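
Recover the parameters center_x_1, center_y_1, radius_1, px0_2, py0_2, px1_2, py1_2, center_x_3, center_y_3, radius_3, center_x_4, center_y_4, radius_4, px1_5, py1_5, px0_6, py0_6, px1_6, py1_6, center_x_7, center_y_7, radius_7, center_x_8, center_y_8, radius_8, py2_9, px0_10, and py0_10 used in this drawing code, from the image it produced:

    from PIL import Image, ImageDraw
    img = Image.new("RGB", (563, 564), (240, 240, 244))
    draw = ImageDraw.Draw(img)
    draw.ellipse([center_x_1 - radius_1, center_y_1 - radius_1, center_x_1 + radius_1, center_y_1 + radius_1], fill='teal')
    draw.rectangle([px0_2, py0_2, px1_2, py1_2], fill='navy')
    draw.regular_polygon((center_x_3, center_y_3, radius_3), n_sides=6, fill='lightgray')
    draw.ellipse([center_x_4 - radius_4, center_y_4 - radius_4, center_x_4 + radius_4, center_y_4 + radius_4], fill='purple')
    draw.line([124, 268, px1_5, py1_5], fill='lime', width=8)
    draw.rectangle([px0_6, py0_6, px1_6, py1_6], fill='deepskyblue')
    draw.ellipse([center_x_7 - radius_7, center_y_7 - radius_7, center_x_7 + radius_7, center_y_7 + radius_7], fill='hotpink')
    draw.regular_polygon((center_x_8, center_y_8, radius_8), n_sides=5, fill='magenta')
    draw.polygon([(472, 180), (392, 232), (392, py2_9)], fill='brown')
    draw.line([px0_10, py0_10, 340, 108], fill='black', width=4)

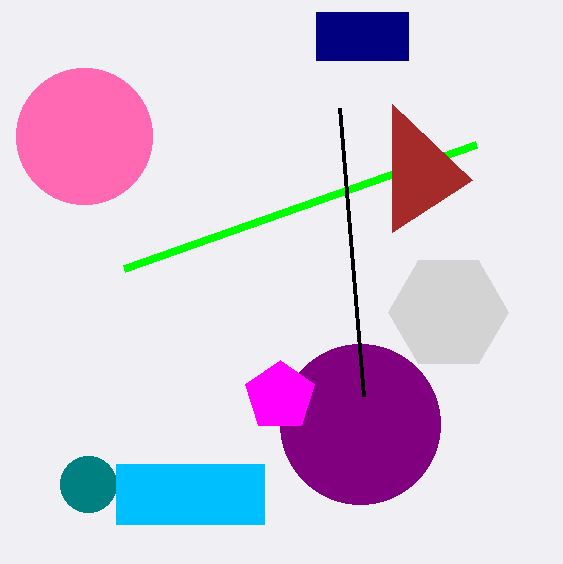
center_x_1 = 88
center_y_1 = 484
radius_1 = 28
px0_2 = 316
py0_2 = 12
px1_2 = 408
py1_2 = 60
center_x_3 = 448
center_y_3 = 312
radius_3 = 60
center_x_4 = 360
center_y_4 = 424
radius_4 = 80
px1_5 = 476
py1_5 = 144
px0_6 = 116
py0_6 = 464
px1_6 = 264
py1_6 = 524
center_x_7 = 84
center_y_7 = 136
radius_7 = 68
center_x_8 = 280
center_y_8 = 396
radius_8 = 36
py2_9 = 104
px0_10 = 364
py0_10 = 396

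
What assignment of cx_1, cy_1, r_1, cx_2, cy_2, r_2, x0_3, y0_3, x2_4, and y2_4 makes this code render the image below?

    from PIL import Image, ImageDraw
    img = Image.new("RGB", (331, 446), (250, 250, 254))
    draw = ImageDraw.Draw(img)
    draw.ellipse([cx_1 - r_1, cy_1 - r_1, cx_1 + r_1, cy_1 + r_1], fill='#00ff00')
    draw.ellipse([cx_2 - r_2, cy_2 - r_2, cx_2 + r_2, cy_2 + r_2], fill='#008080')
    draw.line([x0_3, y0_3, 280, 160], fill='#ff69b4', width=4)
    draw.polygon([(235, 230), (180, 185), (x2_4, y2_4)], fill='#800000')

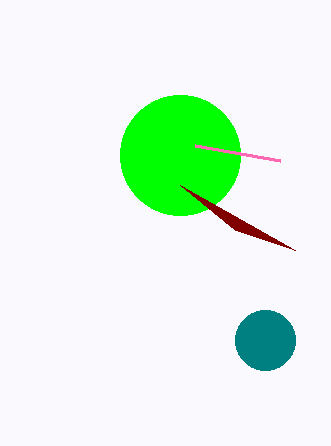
cx_1 = 180
cy_1 = 155
r_1 = 60
cx_2 = 265
cy_2 = 340
r_2 = 30
x0_3 = 195
y0_3 = 145
x2_4 = 295
y2_4 = 250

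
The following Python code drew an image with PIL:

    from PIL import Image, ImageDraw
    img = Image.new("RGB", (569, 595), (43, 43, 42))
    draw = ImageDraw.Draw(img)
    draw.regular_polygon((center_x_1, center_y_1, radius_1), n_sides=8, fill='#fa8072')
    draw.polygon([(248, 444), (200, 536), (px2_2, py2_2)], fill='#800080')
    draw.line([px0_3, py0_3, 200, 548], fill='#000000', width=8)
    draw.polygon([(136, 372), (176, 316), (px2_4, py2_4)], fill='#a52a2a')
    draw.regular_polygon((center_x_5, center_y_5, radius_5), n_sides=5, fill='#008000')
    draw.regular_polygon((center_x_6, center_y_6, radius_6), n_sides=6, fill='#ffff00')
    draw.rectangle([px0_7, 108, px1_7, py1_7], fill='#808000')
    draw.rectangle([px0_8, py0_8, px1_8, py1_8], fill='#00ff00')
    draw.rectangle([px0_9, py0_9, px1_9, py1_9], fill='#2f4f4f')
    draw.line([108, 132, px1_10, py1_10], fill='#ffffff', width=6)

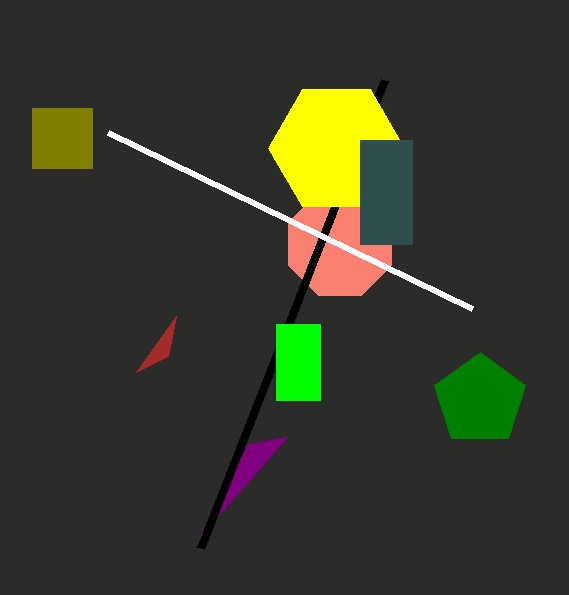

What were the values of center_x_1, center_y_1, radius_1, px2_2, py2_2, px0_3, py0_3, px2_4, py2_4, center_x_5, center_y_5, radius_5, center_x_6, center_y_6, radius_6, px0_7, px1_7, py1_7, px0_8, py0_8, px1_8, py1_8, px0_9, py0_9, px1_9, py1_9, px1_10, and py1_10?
center_x_1 = 340, center_y_1 = 244, radius_1 = 56, px2_2 = 288, py2_2 = 436, px0_3 = 384, py0_3 = 80, px2_4 = 168, py2_4 = 356, center_x_5 = 480, center_y_5 = 400, radius_5 = 48, center_x_6 = 336, center_y_6 = 148, radius_6 = 68, px0_7 = 32, px1_7 = 92, py1_7 = 168, px0_8 = 276, py0_8 = 324, px1_8 = 320, py1_8 = 400, px0_9 = 360, py0_9 = 140, px1_9 = 412, py1_9 = 244, px1_10 = 472, py1_10 = 308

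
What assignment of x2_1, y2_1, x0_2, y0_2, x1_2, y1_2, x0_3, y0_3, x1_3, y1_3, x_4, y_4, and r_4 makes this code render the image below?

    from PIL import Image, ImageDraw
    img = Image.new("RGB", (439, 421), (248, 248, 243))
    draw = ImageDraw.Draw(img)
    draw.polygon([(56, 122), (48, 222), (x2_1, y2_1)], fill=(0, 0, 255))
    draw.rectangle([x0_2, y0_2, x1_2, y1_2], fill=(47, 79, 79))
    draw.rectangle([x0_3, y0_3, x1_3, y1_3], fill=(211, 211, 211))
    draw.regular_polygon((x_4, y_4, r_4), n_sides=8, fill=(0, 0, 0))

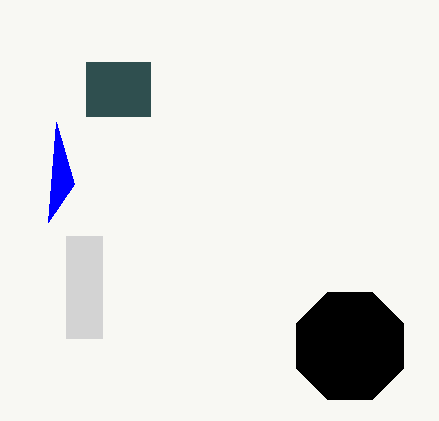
x2_1 = 74
y2_1 = 184
x0_2 = 86
y0_2 = 62
x1_2 = 150
y1_2 = 116
x0_3 = 66
y0_3 = 236
x1_3 = 102
y1_3 = 338
x_4 = 350
y_4 = 346
r_4 = 58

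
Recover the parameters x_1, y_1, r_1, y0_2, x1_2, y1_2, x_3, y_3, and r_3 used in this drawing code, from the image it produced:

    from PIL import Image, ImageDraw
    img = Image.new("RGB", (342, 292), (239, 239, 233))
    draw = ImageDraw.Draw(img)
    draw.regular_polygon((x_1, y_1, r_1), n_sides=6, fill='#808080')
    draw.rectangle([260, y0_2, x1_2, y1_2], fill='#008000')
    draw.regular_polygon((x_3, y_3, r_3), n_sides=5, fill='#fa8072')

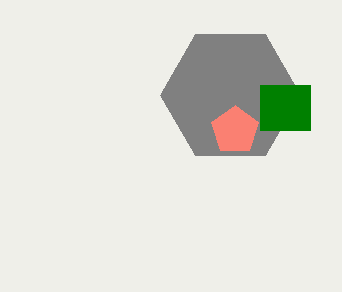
x_1 = 230
y_1 = 95
r_1 = 70
y0_2 = 85
x1_2 = 310
y1_2 = 130
x_3 = 235
y_3 = 130
r_3 = 25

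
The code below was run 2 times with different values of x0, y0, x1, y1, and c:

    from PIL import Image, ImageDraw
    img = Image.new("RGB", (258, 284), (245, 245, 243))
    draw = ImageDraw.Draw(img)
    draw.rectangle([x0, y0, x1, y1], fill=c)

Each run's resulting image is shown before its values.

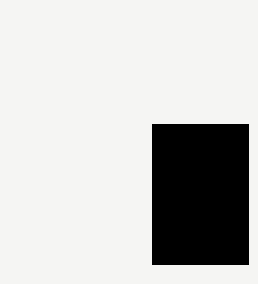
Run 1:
x0 = 152, y0 = 124, x1 = 248, y1 = 264, c = 'black'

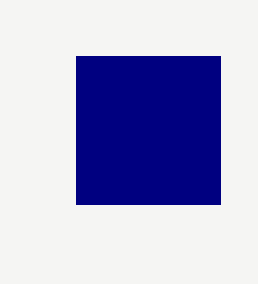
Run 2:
x0 = 76, y0 = 56, x1 = 220, y1 = 204, c = 'navy'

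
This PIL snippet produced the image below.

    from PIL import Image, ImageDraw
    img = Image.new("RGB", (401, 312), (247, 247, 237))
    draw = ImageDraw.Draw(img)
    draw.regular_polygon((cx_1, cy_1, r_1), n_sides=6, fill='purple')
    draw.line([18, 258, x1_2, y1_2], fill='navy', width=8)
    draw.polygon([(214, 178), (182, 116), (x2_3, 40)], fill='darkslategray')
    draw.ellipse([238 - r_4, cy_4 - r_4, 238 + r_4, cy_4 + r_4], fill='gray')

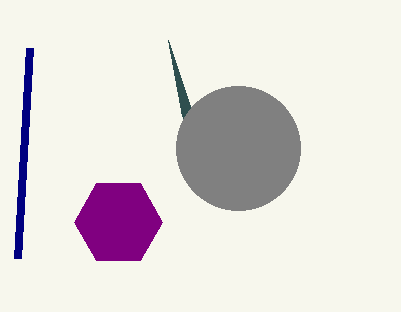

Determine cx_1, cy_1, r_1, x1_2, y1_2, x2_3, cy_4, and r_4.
cx_1 = 118, cy_1 = 222, r_1 = 44, x1_2 = 30, y1_2 = 48, x2_3 = 168, cy_4 = 148, r_4 = 62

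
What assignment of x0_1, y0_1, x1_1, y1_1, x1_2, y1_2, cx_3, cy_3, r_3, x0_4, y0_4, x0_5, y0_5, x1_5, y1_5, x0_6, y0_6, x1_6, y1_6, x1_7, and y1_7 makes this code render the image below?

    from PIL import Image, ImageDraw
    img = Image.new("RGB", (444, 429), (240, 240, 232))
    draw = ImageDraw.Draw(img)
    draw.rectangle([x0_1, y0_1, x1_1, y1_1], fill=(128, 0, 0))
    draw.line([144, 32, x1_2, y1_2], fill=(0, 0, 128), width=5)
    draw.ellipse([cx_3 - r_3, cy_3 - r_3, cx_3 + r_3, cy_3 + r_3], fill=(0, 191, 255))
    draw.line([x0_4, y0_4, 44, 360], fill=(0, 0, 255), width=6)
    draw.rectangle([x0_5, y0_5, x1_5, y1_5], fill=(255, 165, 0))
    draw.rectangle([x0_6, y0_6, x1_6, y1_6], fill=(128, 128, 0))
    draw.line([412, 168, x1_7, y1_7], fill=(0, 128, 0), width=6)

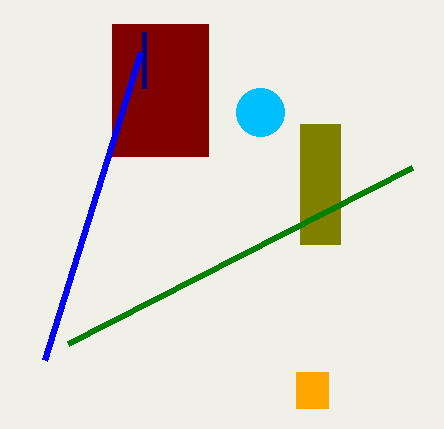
x0_1 = 112, y0_1 = 24, x1_1 = 208, y1_1 = 156, x1_2 = 144, y1_2 = 88, cx_3 = 260, cy_3 = 112, r_3 = 24, x0_4 = 140, y0_4 = 52, x0_5 = 296, y0_5 = 372, x1_5 = 328, y1_5 = 408, x0_6 = 300, y0_6 = 124, x1_6 = 340, y1_6 = 244, x1_7 = 68, y1_7 = 344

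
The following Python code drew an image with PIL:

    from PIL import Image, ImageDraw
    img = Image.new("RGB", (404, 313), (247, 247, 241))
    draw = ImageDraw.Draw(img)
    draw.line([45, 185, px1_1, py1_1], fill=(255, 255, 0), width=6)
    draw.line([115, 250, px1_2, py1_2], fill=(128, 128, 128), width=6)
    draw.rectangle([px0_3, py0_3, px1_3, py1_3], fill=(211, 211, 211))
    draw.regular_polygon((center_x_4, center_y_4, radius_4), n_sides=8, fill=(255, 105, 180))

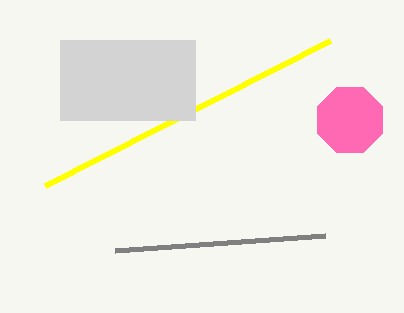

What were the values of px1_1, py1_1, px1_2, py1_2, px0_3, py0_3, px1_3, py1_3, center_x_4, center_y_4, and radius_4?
px1_1 = 330
py1_1 = 40
px1_2 = 325
py1_2 = 235
px0_3 = 60
py0_3 = 40
px1_3 = 195
py1_3 = 120
center_x_4 = 350
center_y_4 = 120
radius_4 = 35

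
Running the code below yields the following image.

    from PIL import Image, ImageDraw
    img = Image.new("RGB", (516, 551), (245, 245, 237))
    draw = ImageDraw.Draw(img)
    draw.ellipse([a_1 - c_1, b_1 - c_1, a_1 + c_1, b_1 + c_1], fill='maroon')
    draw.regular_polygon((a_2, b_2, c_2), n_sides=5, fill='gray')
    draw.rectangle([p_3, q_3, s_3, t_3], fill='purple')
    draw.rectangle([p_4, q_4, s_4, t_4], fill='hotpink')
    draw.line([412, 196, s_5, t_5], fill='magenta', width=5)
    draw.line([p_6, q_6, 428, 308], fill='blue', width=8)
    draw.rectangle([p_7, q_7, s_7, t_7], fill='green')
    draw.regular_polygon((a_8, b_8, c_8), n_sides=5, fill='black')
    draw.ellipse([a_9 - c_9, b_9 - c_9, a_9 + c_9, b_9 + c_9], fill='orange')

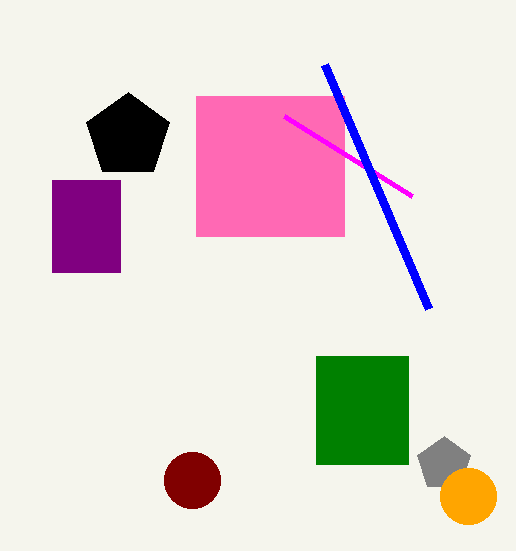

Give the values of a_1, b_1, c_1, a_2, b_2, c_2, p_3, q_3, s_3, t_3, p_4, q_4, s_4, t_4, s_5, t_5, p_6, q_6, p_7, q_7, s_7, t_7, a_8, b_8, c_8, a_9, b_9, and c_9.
a_1 = 192, b_1 = 480, c_1 = 28, a_2 = 444, b_2 = 464, c_2 = 28, p_3 = 52, q_3 = 180, s_3 = 120, t_3 = 272, p_4 = 196, q_4 = 96, s_4 = 344, t_4 = 236, s_5 = 284, t_5 = 116, p_6 = 324, q_6 = 64, p_7 = 316, q_7 = 356, s_7 = 408, t_7 = 464, a_8 = 128, b_8 = 136, c_8 = 44, a_9 = 468, b_9 = 496, c_9 = 28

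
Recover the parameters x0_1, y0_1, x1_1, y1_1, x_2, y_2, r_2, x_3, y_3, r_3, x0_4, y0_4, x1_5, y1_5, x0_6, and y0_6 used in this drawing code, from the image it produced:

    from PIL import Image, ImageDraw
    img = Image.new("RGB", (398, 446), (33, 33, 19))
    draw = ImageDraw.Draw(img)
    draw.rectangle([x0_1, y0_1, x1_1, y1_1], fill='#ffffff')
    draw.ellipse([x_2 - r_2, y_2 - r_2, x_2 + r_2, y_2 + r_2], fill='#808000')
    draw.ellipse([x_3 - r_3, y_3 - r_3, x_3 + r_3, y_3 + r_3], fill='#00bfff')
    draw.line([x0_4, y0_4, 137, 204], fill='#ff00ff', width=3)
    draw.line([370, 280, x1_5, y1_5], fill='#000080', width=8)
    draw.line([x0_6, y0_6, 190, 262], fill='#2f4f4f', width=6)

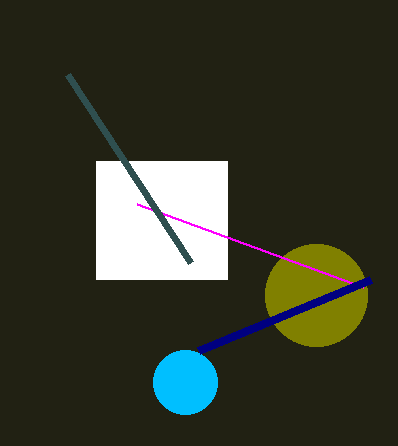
x0_1 = 96, y0_1 = 161, x1_1 = 227, y1_1 = 279, x_2 = 316, y_2 = 295, r_2 = 51, x_3 = 185, y_3 = 382, r_3 = 32, x0_4 = 363, y0_4 = 287, x1_5 = 198, y1_5 = 351, x0_6 = 67, y0_6 = 74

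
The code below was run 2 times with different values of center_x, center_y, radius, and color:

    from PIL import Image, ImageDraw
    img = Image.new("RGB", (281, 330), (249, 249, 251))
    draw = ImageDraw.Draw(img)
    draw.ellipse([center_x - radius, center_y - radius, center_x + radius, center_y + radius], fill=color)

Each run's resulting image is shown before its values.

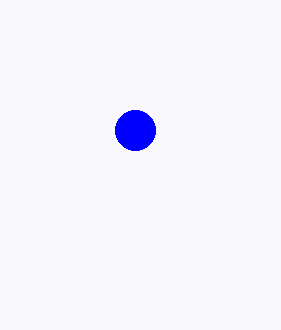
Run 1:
center_x = 135; center_y = 130; radius = 20; color = 'blue'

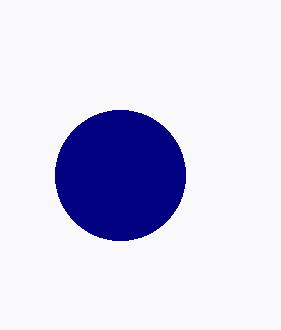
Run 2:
center_x = 120; center_y = 175; radius = 65; color = 'navy'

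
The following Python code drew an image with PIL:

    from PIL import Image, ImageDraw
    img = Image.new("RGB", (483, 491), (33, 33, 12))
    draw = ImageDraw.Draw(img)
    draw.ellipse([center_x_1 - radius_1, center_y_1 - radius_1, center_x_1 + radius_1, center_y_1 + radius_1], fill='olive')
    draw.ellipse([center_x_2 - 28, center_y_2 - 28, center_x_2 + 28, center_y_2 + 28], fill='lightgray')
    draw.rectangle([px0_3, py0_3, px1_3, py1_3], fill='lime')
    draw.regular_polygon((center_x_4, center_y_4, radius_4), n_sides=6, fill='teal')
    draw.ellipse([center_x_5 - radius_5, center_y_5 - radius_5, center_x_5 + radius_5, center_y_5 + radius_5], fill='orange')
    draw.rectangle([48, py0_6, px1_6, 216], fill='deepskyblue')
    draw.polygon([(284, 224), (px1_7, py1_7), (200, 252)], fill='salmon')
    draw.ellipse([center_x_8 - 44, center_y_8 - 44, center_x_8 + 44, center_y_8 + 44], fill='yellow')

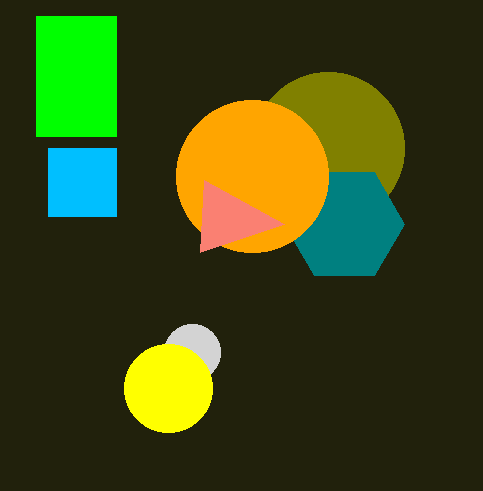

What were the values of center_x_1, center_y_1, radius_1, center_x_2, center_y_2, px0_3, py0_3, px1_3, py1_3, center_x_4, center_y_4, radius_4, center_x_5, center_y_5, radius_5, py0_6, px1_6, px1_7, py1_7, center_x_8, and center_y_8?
center_x_1 = 328
center_y_1 = 148
radius_1 = 76
center_x_2 = 192
center_y_2 = 352
px0_3 = 36
py0_3 = 16
px1_3 = 116
py1_3 = 136
center_x_4 = 344
center_y_4 = 224
radius_4 = 60
center_x_5 = 252
center_y_5 = 176
radius_5 = 76
py0_6 = 148
px1_6 = 116
px1_7 = 204
py1_7 = 180
center_x_8 = 168
center_y_8 = 388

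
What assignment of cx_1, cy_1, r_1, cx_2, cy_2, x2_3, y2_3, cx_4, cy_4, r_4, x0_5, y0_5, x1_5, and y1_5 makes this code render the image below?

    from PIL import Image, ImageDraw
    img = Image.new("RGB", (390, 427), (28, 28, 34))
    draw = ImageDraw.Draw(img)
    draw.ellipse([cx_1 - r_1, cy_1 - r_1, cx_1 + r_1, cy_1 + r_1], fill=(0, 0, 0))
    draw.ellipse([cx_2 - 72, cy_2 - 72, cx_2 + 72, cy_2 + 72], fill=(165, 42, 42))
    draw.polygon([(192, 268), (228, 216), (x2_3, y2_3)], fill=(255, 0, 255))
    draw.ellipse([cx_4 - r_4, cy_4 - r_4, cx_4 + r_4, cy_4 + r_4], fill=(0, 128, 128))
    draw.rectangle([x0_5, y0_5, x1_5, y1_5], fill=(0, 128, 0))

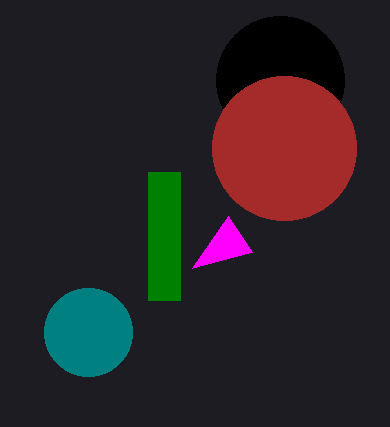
cx_1 = 280; cy_1 = 80; r_1 = 64; cx_2 = 284; cy_2 = 148; x2_3 = 252; y2_3 = 252; cx_4 = 88; cy_4 = 332; r_4 = 44; x0_5 = 148; y0_5 = 172; x1_5 = 180; y1_5 = 300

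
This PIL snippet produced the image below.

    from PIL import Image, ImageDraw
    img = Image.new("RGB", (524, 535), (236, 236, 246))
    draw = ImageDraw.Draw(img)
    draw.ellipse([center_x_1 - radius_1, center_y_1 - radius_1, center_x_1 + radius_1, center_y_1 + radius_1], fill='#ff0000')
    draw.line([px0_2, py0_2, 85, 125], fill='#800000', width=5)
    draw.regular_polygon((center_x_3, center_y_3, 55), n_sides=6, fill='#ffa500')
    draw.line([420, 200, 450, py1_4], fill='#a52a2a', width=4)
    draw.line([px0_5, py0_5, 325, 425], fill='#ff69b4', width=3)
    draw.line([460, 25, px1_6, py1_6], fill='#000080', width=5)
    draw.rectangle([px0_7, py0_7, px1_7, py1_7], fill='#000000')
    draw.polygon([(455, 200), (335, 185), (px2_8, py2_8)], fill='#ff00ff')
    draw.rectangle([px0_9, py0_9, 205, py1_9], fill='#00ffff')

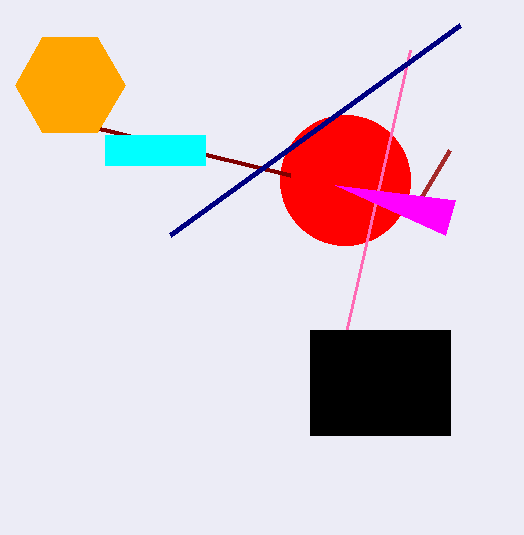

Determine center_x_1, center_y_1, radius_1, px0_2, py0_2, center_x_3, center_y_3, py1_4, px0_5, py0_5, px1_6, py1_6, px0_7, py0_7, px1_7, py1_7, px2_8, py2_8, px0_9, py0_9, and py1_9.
center_x_1 = 345; center_y_1 = 180; radius_1 = 65; px0_2 = 290; py0_2 = 175; center_x_3 = 70; center_y_3 = 85; py1_4 = 150; px0_5 = 410; py0_5 = 50; px1_6 = 170; py1_6 = 235; px0_7 = 310; py0_7 = 330; px1_7 = 450; py1_7 = 435; px2_8 = 445; py2_8 = 235; px0_9 = 105; py0_9 = 135; py1_9 = 165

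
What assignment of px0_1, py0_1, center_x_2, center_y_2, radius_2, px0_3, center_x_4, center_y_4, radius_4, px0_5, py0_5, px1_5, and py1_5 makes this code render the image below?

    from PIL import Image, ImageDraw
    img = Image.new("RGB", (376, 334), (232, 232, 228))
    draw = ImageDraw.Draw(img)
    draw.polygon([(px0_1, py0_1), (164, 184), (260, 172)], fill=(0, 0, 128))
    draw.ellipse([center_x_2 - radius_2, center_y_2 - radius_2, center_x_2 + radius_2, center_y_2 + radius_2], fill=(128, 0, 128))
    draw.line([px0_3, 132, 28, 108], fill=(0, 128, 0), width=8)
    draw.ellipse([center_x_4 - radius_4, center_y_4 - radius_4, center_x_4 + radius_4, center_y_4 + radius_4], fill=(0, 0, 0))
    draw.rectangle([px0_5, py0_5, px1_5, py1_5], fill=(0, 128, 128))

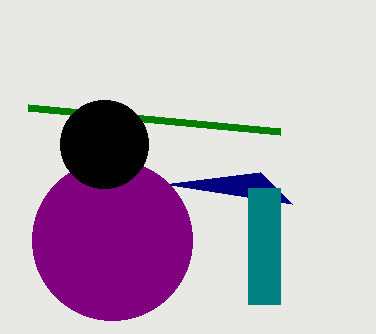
px0_1 = 292
py0_1 = 204
center_x_2 = 112
center_y_2 = 240
radius_2 = 80
px0_3 = 280
center_x_4 = 104
center_y_4 = 144
radius_4 = 44
px0_5 = 248
py0_5 = 188
px1_5 = 280
py1_5 = 304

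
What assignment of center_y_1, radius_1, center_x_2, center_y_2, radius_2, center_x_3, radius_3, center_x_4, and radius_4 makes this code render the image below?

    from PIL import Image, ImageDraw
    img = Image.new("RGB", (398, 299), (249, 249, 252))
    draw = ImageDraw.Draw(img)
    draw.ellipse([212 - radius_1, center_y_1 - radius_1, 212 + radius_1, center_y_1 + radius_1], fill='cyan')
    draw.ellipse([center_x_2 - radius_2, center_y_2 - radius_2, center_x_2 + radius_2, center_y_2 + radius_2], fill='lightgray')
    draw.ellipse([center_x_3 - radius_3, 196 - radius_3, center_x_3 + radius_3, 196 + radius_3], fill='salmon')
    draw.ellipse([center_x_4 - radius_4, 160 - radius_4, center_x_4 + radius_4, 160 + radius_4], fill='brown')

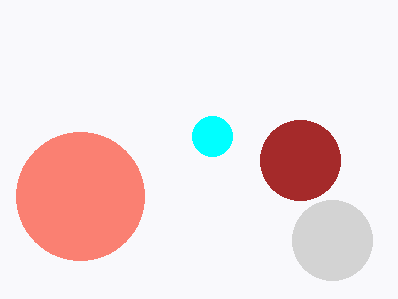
center_y_1 = 136
radius_1 = 20
center_x_2 = 332
center_y_2 = 240
radius_2 = 40
center_x_3 = 80
radius_3 = 64
center_x_4 = 300
radius_4 = 40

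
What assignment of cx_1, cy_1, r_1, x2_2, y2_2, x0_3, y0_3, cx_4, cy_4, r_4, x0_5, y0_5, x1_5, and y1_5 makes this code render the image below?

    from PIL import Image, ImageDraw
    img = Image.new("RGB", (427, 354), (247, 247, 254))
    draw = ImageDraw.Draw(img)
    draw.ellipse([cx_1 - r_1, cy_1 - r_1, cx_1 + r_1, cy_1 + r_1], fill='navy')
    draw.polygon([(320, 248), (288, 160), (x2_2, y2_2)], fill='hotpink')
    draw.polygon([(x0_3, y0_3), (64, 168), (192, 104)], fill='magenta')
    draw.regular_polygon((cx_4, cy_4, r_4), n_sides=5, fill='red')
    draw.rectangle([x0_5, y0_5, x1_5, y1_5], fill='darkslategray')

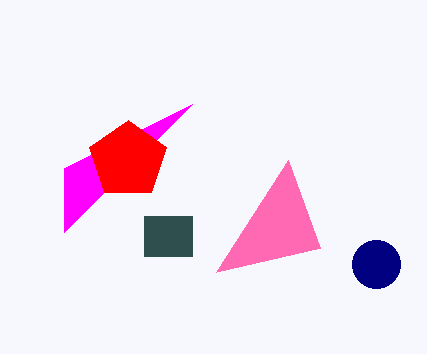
cx_1 = 376, cy_1 = 264, r_1 = 24, x2_2 = 216, y2_2 = 272, x0_3 = 64, y0_3 = 232, cx_4 = 128, cy_4 = 160, r_4 = 40, x0_5 = 144, y0_5 = 216, x1_5 = 192, y1_5 = 256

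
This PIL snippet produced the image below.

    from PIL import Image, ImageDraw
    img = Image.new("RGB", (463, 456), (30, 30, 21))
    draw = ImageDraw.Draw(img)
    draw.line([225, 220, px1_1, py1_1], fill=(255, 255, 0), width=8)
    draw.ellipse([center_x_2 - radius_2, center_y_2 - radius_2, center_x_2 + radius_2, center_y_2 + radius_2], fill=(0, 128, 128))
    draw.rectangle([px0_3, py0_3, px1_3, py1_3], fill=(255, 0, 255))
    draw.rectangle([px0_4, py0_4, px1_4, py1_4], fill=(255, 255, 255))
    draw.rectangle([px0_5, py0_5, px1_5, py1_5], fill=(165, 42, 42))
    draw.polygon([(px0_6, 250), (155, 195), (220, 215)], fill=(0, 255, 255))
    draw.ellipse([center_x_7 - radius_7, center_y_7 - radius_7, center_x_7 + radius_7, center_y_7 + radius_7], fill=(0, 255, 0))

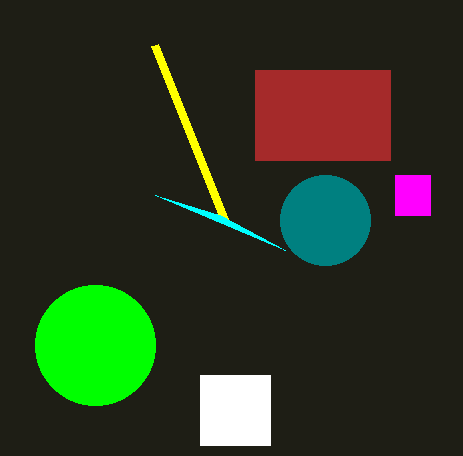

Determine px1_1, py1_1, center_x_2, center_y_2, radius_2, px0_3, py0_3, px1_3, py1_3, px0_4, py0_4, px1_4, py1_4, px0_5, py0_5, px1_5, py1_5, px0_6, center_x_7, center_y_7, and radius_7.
px1_1 = 155, py1_1 = 45, center_x_2 = 325, center_y_2 = 220, radius_2 = 45, px0_3 = 395, py0_3 = 175, px1_3 = 430, py1_3 = 215, px0_4 = 200, py0_4 = 375, px1_4 = 270, py1_4 = 445, px0_5 = 255, py0_5 = 70, px1_5 = 390, py1_5 = 160, px0_6 = 285, center_x_7 = 95, center_y_7 = 345, radius_7 = 60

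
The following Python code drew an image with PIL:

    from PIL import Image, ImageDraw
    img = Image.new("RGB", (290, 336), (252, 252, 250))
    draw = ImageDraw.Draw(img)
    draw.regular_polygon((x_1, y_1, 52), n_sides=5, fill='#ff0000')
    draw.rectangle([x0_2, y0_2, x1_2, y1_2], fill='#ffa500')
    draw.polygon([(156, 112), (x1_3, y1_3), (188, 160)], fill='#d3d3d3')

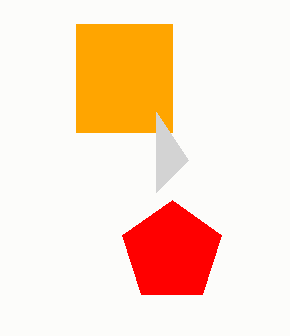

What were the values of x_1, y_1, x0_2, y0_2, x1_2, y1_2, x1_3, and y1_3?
x_1 = 172
y_1 = 252
x0_2 = 76
y0_2 = 24
x1_2 = 172
y1_2 = 132
x1_3 = 156
y1_3 = 192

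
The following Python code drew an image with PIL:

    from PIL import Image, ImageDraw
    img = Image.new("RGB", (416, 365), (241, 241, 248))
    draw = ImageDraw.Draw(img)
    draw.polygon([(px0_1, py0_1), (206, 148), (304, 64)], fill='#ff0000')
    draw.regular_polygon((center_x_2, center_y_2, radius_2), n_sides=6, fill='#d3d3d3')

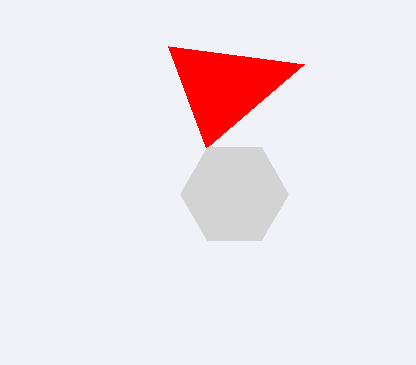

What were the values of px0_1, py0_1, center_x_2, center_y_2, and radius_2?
px0_1 = 168; py0_1 = 46; center_x_2 = 234; center_y_2 = 194; radius_2 = 54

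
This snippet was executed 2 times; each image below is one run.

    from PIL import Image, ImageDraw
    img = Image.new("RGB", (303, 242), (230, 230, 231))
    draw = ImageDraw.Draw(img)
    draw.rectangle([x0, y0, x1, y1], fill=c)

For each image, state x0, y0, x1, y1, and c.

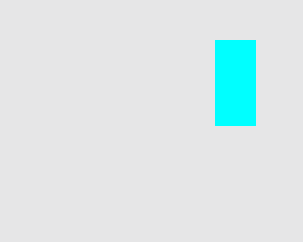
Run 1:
x0 = 215; y0 = 40; x1 = 255; y1 = 125; c = 'cyan'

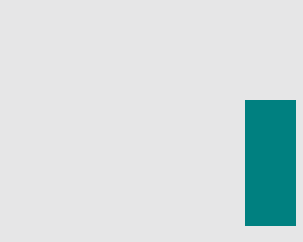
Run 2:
x0 = 245; y0 = 100; x1 = 295; y1 = 225; c = 'teal'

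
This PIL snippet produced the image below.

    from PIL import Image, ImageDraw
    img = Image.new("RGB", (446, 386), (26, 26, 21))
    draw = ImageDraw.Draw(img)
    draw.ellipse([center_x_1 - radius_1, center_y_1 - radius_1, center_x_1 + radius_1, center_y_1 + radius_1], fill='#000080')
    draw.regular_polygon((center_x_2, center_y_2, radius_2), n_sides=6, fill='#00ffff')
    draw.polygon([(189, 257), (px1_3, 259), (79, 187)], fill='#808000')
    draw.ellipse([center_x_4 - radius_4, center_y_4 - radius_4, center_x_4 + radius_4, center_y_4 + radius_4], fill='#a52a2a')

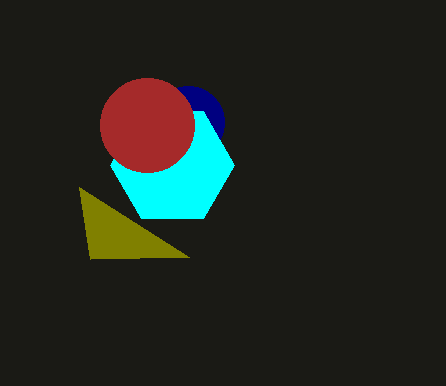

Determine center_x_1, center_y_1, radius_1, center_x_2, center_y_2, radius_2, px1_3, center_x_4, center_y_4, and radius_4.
center_x_1 = 188, center_y_1 = 122, radius_1 = 36, center_x_2 = 172, center_y_2 = 165, radius_2 = 62, px1_3 = 90, center_x_4 = 147, center_y_4 = 125, radius_4 = 47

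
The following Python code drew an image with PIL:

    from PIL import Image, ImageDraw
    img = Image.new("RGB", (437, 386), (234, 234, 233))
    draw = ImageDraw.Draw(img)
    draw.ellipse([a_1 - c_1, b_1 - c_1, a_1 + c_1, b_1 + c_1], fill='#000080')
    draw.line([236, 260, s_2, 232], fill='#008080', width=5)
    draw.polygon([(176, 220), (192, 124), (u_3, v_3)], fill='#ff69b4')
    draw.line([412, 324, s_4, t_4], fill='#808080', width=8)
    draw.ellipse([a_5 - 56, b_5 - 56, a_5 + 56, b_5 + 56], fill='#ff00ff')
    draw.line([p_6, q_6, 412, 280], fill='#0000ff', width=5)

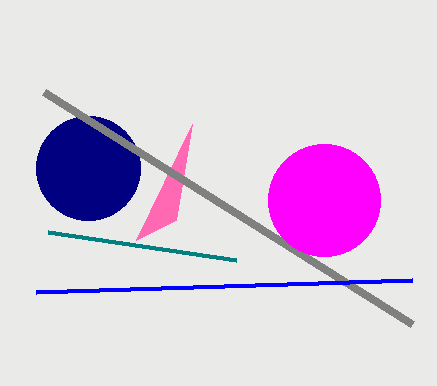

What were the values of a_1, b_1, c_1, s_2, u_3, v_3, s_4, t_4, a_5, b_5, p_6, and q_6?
a_1 = 88; b_1 = 168; c_1 = 52; s_2 = 48; u_3 = 136; v_3 = 240; s_4 = 44; t_4 = 92; a_5 = 324; b_5 = 200; p_6 = 36; q_6 = 292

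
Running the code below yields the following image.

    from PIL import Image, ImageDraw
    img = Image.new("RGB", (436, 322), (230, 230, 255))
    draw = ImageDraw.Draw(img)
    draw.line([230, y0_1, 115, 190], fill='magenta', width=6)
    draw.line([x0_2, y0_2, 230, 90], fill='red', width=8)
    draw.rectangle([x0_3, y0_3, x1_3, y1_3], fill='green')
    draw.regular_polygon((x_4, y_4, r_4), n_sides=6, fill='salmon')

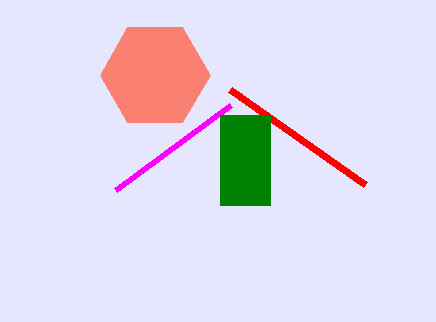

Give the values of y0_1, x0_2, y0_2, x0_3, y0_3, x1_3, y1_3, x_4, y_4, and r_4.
y0_1 = 105; x0_2 = 365; y0_2 = 185; x0_3 = 220; y0_3 = 115; x1_3 = 270; y1_3 = 205; x_4 = 155; y_4 = 75; r_4 = 55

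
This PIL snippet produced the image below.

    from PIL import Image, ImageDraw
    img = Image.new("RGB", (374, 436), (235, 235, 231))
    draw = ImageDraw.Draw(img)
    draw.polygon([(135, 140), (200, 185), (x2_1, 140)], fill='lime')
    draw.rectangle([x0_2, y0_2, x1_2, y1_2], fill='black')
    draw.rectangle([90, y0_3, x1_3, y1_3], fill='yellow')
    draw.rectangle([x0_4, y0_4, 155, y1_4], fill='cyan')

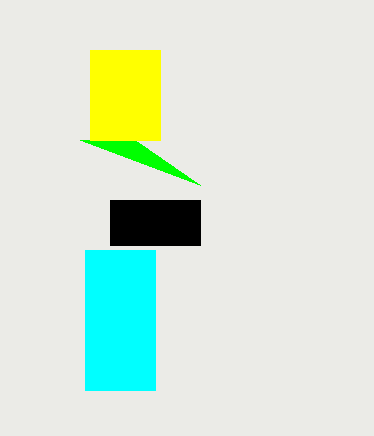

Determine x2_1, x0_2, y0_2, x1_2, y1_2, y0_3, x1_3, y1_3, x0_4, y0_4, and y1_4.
x2_1 = 80, x0_2 = 110, y0_2 = 200, x1_2 = 200, y1_2 = 245, y0_3 = 50, x1_3 = 160, y1_3 = 140, x0_4 = 85, y0_4 = 250, y1_4 = 390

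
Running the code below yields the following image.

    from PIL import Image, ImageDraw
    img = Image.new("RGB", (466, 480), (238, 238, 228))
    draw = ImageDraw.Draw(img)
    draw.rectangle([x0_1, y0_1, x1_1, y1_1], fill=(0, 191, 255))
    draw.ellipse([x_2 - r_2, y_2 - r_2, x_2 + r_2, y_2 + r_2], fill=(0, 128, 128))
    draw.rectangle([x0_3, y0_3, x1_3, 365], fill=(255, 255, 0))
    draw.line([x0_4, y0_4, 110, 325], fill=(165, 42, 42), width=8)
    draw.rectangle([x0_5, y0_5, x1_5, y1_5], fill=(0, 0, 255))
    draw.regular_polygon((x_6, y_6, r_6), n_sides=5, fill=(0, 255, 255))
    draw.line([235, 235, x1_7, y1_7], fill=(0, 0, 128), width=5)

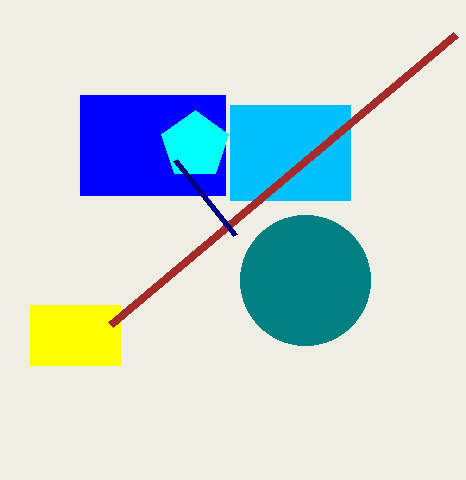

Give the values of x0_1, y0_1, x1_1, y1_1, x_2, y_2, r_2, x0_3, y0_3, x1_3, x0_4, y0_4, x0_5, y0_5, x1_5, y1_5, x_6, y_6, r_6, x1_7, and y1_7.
x0_1 = 230; y0_1 = 105; x1_1 = 350; y1_1 = 200; x_2 = 305; y_2 = 280; r_2 = 65; x0_3 = 30; y0_3 = 305; x1_3 = 120; x0_4 = 455; y0_4 = 35; x0_5 = 80; y0_5 = 95; x1_5 = 225; y1_5 = 195; x_6 = 195; y_6 = 145; r_6 = 35; x1_7 = 175; y1_7 = 160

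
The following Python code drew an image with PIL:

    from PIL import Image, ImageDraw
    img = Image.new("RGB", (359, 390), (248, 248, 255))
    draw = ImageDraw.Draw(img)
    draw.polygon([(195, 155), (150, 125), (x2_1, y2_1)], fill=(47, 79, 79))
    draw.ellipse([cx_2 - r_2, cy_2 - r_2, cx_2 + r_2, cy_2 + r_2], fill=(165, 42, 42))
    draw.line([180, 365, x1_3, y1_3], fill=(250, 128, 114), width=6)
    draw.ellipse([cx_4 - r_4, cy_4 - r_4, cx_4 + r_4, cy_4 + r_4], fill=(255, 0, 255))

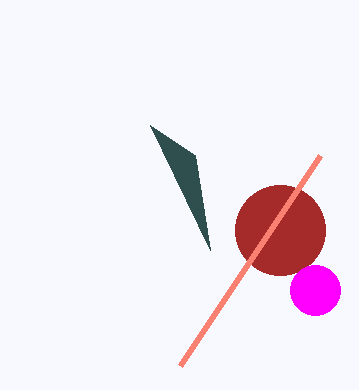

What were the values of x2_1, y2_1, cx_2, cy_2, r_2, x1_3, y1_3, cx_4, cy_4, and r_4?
x2_1 = 210; y2_1 = 250; cx_2 = 280; cy_2 = 230; r_2 = 45; x1_3 = 320; y1_3 = 155; cx_4 = 315; cy_4 = 290; r_4 = 25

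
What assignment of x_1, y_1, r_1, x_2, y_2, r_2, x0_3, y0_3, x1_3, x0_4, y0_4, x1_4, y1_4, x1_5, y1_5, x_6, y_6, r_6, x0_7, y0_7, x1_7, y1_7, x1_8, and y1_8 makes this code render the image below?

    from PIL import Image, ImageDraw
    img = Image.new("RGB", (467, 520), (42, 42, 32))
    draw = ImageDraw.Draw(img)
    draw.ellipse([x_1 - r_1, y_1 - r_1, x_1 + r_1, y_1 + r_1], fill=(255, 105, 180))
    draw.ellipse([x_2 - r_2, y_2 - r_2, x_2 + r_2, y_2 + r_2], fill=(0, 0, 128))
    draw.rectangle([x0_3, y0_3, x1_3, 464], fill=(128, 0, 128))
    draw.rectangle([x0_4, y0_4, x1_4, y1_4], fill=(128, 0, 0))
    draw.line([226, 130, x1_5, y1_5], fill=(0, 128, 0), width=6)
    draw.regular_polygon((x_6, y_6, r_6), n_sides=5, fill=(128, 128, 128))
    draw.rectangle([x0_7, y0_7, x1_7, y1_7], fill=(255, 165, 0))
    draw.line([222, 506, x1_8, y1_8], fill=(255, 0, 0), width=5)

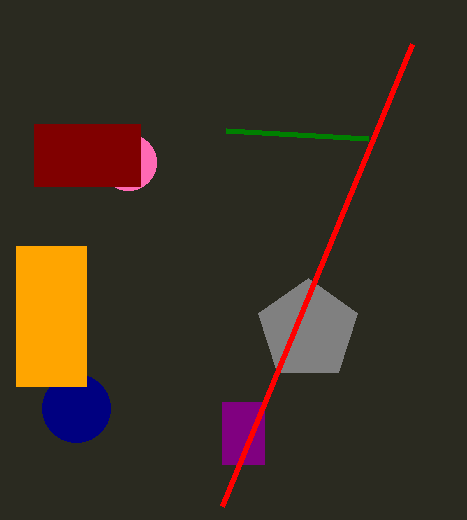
x_1 = 128, y_1 = 162, r_1 = 28, x_2 = 76, y_2 = 408, r_2 = 34, x0_3 = 222, y0_3 = 402, x1_3 = 264, x0_4 = 34, y0_4 = 124, x1_4 = 140, y1_4 = 186, x1_5 = 368, y1_5 = 138, x_6 = 308, y_6 = 330, r_6 = 52, x0_7 = 16, y0_7 = 246, x1_7 = 86, y1_7 = 386, x1_8 = 412, y1_8 = 44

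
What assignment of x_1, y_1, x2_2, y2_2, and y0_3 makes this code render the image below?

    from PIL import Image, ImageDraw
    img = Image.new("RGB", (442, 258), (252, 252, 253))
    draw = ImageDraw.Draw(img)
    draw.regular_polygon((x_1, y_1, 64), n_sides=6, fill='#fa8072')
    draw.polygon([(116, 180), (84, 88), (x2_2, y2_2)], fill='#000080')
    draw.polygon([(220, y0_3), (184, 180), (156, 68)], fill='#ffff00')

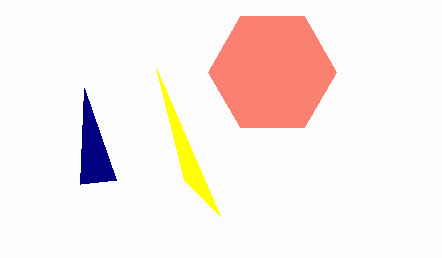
x_1 = 272; y_1 = 72; x2_2 = 80; y2_2 = 184; y0_3 = 216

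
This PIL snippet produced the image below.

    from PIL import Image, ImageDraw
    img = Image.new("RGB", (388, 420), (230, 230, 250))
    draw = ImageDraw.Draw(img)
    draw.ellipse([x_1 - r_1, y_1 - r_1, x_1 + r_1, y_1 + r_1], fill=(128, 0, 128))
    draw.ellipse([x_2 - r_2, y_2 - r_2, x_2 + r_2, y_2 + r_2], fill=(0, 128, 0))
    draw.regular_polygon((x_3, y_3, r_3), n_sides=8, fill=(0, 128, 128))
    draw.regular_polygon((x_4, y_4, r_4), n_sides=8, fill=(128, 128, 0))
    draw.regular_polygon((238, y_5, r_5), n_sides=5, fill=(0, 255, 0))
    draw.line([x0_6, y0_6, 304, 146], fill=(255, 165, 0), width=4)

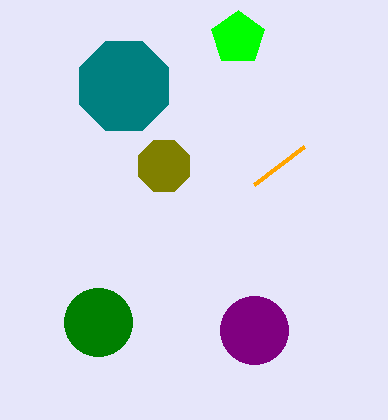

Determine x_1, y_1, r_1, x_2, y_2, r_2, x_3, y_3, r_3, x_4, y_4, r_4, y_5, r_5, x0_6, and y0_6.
x_1 = 254
y_1 = 330
r_1 = 34
x_2 = 98
y_2 = 322
r_2 = 34
x_3 = 124
y_3 = 86
r_3 = 48
x_4 = 164
y_4 = 166
r_4 = 28
y_5 = 38
r_5 = 28
x0_6 = 254
y0_6 = 184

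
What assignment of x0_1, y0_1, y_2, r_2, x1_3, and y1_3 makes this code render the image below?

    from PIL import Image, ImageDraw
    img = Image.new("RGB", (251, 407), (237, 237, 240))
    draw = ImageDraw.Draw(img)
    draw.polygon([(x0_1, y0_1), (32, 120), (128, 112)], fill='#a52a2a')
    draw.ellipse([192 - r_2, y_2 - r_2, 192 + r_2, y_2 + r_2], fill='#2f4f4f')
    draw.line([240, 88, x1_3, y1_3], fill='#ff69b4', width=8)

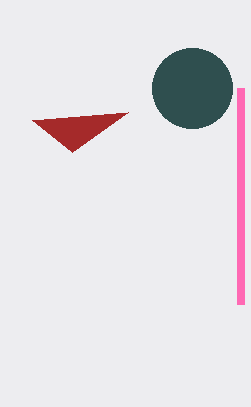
x0_1 = 72; y0_1 = 152; y_2 = 88; r_2 = 40; x1_3 = 240; y1_3 = 304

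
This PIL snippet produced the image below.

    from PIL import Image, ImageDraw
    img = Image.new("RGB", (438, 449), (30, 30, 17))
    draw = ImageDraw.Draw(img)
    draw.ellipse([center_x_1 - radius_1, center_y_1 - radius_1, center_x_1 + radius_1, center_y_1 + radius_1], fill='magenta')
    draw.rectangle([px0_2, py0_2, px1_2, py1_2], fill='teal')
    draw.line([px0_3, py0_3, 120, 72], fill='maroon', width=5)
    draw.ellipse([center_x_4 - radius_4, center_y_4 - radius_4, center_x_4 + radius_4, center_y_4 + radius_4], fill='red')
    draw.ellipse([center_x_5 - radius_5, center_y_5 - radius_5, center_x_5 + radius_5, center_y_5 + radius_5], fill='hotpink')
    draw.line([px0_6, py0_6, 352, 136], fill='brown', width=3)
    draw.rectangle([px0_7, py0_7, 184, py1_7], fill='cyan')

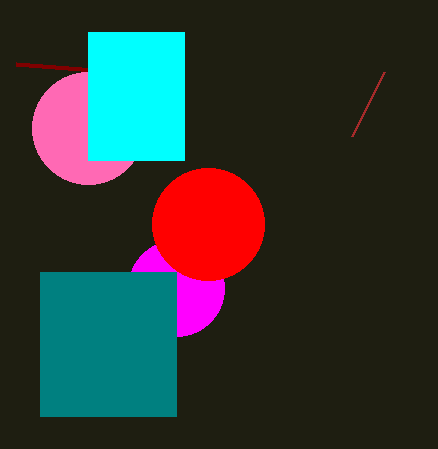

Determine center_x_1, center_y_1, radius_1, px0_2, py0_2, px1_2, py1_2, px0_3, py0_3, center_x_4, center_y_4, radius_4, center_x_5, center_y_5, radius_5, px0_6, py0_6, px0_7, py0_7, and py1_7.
center_x_1 = 176; center_y_1 = 288; radius_1 = 48; px0_2 = 40; py0_2 = 272; px1_2 = 176; py1_2 = 416; px0_3 = 16; py0_3 = 64; center_x_4 = 208; center_y_4 = 224; radius_4 = 56; center_x_5 = 88; center_y_5 = 128; radius_5 = 56; px0_6 = 384; py0_6 = 72; px0_7 = 88; py0_7 = 32; py1_7 = 160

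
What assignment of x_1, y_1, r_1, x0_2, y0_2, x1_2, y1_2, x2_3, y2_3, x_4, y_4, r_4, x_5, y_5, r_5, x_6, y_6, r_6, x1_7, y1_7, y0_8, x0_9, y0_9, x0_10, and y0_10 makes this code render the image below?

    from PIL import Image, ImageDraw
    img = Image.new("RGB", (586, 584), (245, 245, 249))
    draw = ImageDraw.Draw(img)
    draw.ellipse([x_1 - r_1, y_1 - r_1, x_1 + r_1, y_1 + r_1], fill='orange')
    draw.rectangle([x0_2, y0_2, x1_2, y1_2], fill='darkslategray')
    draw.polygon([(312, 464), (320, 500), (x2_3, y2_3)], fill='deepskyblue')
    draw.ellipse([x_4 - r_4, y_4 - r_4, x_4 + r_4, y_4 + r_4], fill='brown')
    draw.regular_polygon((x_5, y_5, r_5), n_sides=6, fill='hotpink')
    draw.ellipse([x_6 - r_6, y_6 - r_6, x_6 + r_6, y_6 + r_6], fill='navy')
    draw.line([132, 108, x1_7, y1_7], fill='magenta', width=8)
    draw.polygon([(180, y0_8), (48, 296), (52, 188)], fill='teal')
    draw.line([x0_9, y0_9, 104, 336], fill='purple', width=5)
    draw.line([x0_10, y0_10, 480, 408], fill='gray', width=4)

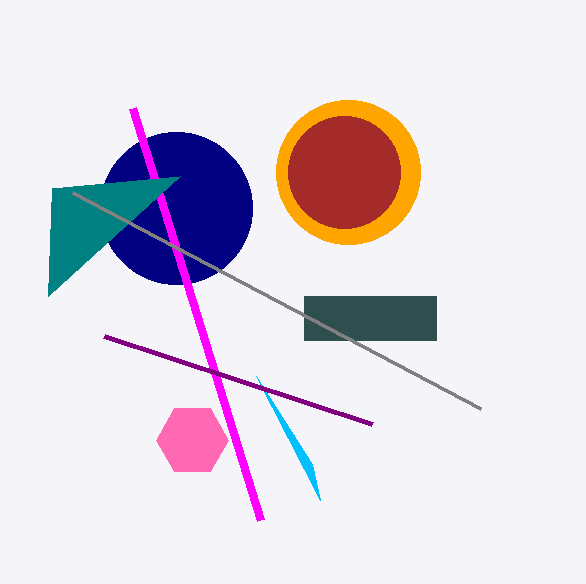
x_1 = 348
y_1 = 172
r_1 = 72
x0_2 = 304
y0_2 = 296
x1_2 = 436
y1_2 = 340
x2_3 = 256
y2_3 = 376
x_4 = 344
y_4 = 172
r_4 = 56
x_5 = 192
y_5 = 440
r_5 = 36
x_6 = 176
y_6 = 208
r_6 = 76
x1_7 = 260
y1_7 = 520
y0_8 = 176
x0_9 = 372
y0_9 = 424
x0_10 = 72
y0_10 = 192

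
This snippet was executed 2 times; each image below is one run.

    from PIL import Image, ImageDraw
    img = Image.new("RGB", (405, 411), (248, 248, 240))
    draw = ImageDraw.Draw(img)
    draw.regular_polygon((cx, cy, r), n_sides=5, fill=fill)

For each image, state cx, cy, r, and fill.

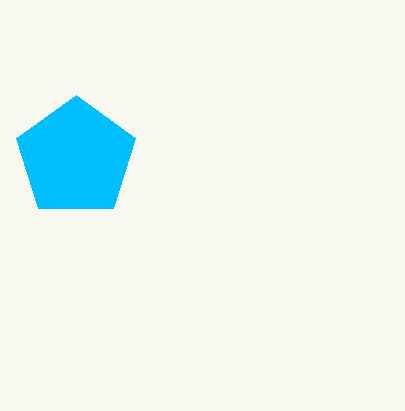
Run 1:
cx = 76, cy = 158, r = 63, fill = 'deepskyblue'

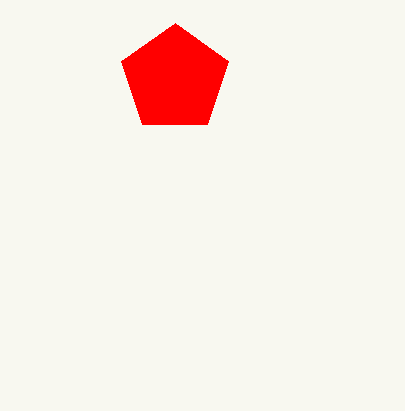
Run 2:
cx = 175; cy = 79; r = 56; fill = 'red'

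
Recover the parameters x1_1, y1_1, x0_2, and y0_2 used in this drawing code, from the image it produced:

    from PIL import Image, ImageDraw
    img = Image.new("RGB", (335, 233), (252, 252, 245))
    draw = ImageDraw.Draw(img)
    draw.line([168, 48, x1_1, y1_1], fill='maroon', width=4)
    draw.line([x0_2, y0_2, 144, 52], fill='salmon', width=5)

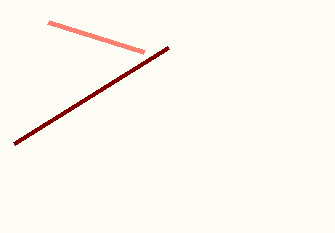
x1_1 = 14, y1_1 = 144, x0_2 = 48, y0_2 = 22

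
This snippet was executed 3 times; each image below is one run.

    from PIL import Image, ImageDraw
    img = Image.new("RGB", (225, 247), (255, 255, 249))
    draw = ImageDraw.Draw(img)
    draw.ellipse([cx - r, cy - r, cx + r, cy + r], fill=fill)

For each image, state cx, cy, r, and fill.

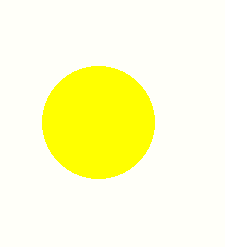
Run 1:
cx = 98, cy = 122, r = 56, fill = 'yellow'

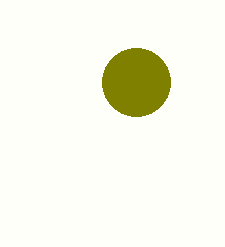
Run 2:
cx = 136, cy = 82, r = 34, fill = 'olive'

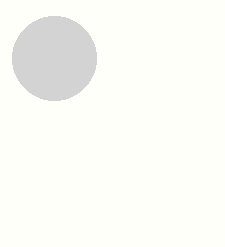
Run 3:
cx = 54
cy = 58
r = 42
fill = 'lightgray'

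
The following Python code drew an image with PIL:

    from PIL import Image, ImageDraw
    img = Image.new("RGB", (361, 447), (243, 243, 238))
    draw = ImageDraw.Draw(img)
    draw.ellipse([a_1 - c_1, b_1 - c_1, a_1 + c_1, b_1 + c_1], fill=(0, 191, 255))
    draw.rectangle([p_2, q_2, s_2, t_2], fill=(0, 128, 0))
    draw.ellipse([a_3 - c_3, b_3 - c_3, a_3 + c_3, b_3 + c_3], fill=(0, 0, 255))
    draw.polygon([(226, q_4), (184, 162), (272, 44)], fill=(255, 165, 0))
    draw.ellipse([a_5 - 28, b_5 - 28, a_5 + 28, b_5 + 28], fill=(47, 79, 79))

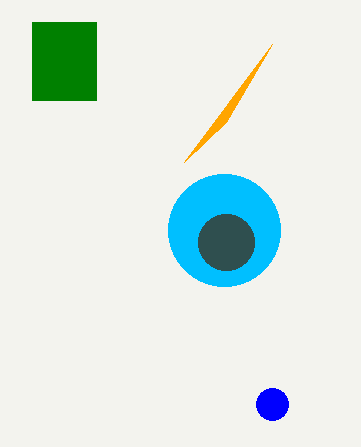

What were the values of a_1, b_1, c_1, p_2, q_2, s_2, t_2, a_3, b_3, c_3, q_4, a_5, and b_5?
a_1 = 224; b_1 = 230; c_1 = 56; p_2 = 32; q_2 = 22; s_2 = 96; t_2 = 100; a_3 = 272; b_3 = 404; c_3 = 16; q_4 = 122; a_5 = 226; b_5 = 242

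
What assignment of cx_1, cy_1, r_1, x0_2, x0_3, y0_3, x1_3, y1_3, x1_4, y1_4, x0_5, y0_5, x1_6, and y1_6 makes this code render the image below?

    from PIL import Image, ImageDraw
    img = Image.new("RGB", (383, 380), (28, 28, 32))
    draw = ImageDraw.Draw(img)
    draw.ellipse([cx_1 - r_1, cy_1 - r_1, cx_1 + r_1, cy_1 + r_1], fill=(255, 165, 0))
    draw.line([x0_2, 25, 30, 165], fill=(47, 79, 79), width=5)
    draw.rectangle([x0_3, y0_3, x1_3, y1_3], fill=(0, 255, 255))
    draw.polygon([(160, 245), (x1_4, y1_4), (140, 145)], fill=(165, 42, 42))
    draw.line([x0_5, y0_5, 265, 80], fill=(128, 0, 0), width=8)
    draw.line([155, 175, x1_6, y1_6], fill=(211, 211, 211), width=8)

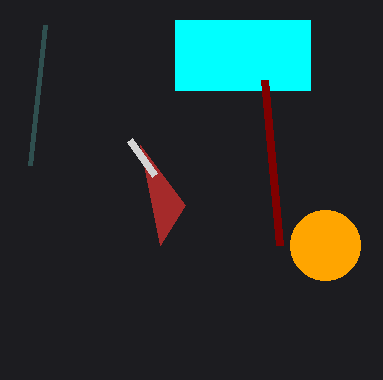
cx_1 = 325, cy_1 = 245, r_1 = 35, x0_2 = 45, x0_3 = 175, y0_3 = 20, x1_3 = 310, y1_3 = 90, x1_4 = 185, y1_4 = 205, x0_5 = 280, y0_5 = 245, x1_6 = 130, y1_6 = 140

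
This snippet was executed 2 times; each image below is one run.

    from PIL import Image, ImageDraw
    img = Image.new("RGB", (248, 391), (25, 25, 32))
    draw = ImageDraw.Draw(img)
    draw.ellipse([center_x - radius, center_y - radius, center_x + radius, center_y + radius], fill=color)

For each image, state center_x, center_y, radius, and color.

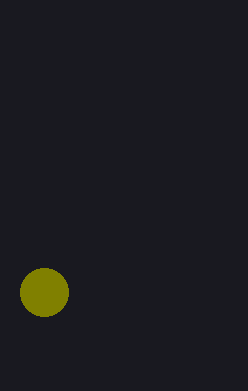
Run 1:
center_x = 44, center_y = 292, radius = 24, color = 'olive'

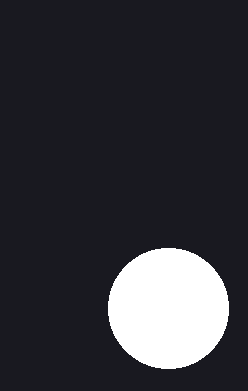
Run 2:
center_x = 168; center_y = 308; radius = 60; color = 'white'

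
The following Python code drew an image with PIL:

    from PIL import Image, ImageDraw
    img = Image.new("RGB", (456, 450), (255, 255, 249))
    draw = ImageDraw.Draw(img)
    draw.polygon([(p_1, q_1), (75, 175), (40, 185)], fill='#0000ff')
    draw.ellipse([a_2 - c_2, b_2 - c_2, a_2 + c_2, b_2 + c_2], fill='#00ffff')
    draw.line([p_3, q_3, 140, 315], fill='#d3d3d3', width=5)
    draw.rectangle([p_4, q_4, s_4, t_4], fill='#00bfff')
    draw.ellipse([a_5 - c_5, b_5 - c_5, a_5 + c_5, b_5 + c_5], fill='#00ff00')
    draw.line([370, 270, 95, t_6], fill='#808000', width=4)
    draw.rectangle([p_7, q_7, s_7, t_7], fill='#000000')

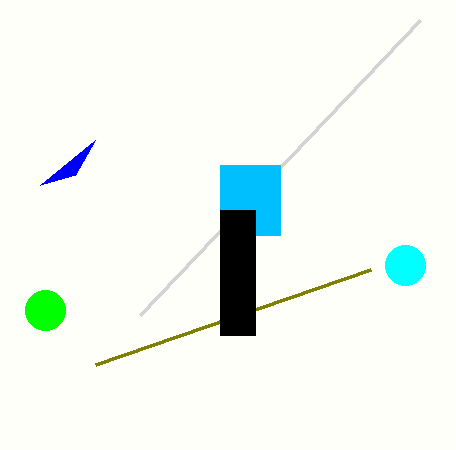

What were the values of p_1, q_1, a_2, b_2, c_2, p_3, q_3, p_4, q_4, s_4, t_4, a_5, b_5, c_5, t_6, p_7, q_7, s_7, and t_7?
p_1 = 95, q_1 = 140, a_2 = 405, b_2 = 265, c_2 = 20, p_3 = 420, q_3 = 20, p_4 = 220, q_4 = 165, s_4 = 280, t_4 = 235, a_5 = 45, b_5 = 310, c_5 = 20, t_6 = 365, p_7 = 220, q_7 = 210, s_7 = 255, t_7 = 335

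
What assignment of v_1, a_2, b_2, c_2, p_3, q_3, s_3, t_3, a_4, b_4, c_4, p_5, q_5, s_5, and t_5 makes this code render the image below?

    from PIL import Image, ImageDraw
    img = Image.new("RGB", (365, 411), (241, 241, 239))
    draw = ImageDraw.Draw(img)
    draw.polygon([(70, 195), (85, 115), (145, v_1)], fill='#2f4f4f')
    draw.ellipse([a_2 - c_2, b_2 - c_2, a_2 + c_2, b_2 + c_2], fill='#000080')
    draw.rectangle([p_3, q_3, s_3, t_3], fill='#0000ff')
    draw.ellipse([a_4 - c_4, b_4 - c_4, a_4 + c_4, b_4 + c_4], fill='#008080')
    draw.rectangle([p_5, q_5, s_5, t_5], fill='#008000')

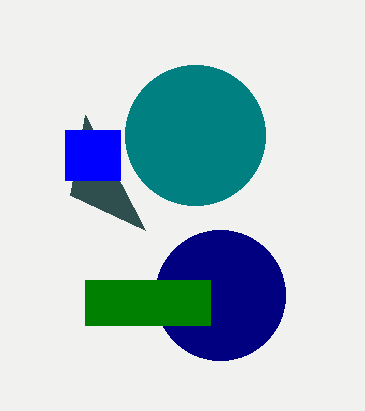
v_1 = 230, a_2 = 220, b_2 = 295, c_2 = 65, p_3 = 65, q_3 = 130, s_3 = 120, t_3 = 180, a_4 = 195, b_4 = 135, c_4 = 70, p_5 = 85, q_5 = 280, s_5 = 210, t_5 = 325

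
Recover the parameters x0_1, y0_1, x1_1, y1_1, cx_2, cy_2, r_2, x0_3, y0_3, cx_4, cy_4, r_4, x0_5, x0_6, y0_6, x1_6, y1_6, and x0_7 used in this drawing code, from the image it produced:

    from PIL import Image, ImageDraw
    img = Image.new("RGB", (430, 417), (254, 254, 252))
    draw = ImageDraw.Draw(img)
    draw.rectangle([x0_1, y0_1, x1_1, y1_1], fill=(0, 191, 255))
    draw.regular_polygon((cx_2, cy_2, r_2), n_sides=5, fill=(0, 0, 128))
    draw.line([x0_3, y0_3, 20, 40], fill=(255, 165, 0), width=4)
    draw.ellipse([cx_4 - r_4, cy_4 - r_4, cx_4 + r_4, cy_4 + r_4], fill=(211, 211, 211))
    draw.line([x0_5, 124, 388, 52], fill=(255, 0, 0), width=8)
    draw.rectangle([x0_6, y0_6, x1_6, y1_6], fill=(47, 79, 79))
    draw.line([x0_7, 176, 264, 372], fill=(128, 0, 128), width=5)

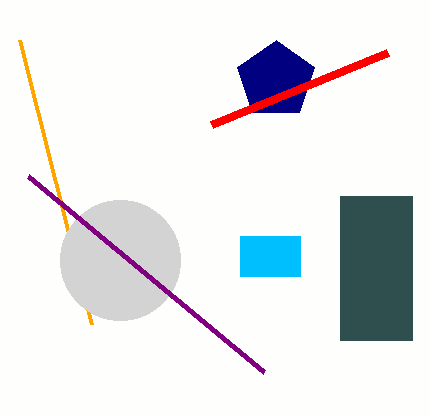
x0_1 = 240, y0_1 = 236, x1_1 = 300, y1_1 = 276, cx_2 = 276, cy_2 = 80, r_2 = 40, x0_3 = 92, y0_3 = 324, cx_4 = 120, cy_4 = 260, r_4 = 60, x0_5 = 212, x0_6 = 340, y0_6 = 196, x1_6 = 412, y1_6 = 340, x0_7 = 28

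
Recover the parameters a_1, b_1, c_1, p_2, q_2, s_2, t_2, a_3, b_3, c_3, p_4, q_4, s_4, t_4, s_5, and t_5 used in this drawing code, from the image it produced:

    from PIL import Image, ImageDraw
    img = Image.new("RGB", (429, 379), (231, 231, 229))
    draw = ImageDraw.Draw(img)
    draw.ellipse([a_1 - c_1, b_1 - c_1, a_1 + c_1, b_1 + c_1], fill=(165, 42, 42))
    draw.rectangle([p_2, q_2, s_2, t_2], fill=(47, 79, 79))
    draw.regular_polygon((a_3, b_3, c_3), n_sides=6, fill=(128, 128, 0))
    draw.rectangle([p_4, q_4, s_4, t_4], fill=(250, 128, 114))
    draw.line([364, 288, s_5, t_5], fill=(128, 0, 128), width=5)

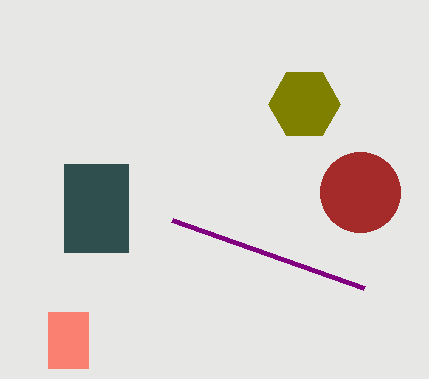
a_1 = 360
b_1 = 192
c_1 = 40
p_2 = 64
q_2 = 164
s_2 = 128
t_2 = 252
a_3 = 304
b_3 = 104
c_3 = 36
p_4 = 48
q_4 = 312
s_4 = 88
t_4 = 368
s_5 = 172
t_5 = 220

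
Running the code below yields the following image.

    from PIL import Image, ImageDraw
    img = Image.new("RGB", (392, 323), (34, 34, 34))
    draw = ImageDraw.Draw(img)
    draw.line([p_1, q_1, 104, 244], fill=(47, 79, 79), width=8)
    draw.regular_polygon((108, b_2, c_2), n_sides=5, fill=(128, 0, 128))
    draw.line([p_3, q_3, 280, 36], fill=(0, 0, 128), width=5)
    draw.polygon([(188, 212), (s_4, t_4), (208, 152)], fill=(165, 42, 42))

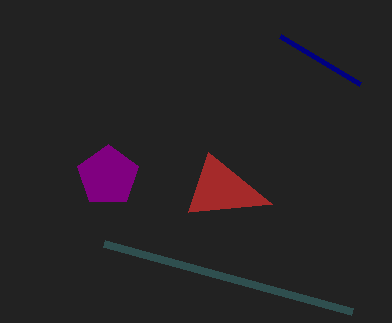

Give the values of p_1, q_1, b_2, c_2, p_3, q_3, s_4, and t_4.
p_1 = 352, q_1 = 312, b_2 = 176, c_2 = 32, p_3 = 360, q_3 = 84, s_4 = 272, t_4 = 204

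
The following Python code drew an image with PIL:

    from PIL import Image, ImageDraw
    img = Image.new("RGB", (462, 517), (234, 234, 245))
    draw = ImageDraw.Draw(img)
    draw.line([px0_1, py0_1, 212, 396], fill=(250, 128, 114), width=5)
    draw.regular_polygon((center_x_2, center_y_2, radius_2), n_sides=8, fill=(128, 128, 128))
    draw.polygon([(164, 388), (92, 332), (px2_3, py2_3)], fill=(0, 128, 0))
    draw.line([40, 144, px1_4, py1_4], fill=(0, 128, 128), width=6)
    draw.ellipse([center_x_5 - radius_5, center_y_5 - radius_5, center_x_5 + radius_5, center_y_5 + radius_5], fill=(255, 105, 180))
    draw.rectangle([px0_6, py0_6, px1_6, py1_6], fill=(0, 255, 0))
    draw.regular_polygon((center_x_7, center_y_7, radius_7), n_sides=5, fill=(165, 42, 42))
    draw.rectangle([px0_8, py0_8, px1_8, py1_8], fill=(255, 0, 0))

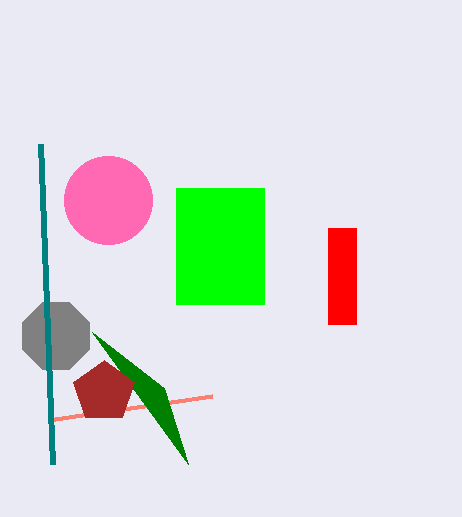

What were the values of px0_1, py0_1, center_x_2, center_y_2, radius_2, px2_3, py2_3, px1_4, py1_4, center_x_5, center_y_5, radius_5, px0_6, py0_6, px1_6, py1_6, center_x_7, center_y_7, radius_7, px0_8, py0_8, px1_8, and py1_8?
px0_1 = 48; py0_1 = 420; center_x_2 = 56; center_y_2 = 336; radius_2 = 36; px2_3 = 188; py2_3 = 464; px1_4 = 52; py1_4 = 464; center_x_5 = 108; center_y_5 = 200; radius_5 = 44; px0_6 = 176; py0_6 = 188; px1_6 = 264; py1_6 = 304; center_x_7 = 104; center_y_7 = 392; radius_7 = 32; px0_8 = 328; py0_8 = 228; px1_8 = 356; py1_8 = 324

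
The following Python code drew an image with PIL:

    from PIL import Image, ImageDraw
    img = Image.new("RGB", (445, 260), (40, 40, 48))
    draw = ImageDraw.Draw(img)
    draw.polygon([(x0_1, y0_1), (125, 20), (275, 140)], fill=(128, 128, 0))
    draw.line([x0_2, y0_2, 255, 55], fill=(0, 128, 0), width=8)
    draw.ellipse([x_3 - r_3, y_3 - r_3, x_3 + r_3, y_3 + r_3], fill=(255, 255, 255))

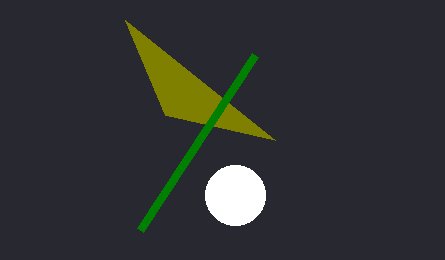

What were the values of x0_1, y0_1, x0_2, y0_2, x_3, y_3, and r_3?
x0_1 = 165; y0_1 = 115; x0_2 = 140; y0_2 = 230; x_3 = 235; y_3 = 195; r_3 = 30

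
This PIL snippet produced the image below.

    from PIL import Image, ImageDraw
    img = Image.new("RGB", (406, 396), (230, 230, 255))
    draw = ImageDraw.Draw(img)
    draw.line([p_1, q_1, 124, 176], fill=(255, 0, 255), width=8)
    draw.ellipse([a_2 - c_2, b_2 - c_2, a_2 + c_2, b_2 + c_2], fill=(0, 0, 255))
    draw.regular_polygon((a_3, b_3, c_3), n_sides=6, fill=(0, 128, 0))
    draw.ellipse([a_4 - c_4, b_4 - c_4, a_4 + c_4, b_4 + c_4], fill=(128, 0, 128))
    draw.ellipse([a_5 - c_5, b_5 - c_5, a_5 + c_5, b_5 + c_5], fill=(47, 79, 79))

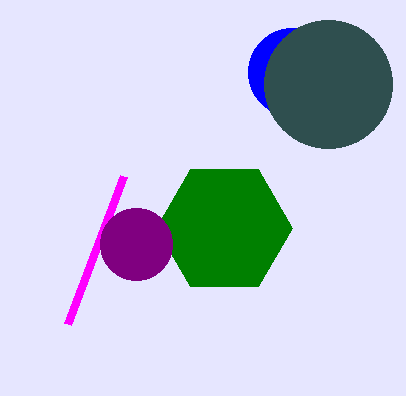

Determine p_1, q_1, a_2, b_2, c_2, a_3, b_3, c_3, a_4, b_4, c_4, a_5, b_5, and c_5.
p_1 = 68, q_1 = 324, a_2 = 292, b_2 = 72, c_2 = 44, a_3 = 224, b_3 = 228, c_3 = 68, a_4 = 136, b_4 = 244, c_4 = 36, a_5 = 328, b_5 = 84, c_5 = 64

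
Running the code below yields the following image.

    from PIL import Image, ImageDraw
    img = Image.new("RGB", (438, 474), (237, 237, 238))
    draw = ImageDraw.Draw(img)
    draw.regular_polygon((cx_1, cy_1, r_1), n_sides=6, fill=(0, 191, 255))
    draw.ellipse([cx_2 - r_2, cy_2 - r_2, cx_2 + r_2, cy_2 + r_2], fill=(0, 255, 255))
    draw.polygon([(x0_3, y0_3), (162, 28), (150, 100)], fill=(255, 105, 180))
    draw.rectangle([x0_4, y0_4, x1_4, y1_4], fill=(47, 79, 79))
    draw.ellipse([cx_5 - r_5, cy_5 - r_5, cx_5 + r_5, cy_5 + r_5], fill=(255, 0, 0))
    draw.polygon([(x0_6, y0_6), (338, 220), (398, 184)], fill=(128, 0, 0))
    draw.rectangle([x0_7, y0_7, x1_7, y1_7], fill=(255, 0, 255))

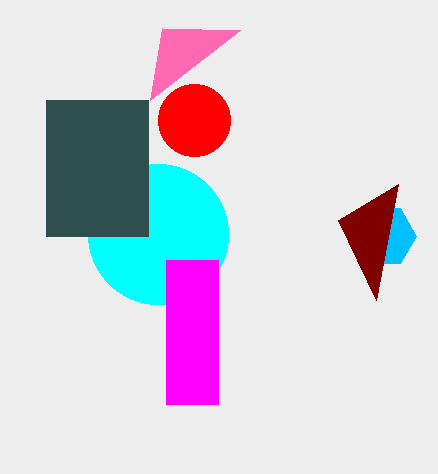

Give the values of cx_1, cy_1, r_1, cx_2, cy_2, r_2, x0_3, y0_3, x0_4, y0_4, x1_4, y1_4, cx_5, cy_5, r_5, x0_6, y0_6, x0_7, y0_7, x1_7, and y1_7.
cx_1 = 384
cy_1 = 236
r_1 = 32
cx_2 = 158
cy_2 = 234
r_2 = 70
x0_3 = 240
y0_3 = 30
x0_4 = 46
y0_4 = 100
x1_4 = 148
y1_4 = 236
cx_5 = 194
cy_5 = 120
r_5 = 36
x0_6 = 376
y0_6 = 300
x0_7 = 166
y0_7 = 260
x1_7 = 218
y1_7 = 404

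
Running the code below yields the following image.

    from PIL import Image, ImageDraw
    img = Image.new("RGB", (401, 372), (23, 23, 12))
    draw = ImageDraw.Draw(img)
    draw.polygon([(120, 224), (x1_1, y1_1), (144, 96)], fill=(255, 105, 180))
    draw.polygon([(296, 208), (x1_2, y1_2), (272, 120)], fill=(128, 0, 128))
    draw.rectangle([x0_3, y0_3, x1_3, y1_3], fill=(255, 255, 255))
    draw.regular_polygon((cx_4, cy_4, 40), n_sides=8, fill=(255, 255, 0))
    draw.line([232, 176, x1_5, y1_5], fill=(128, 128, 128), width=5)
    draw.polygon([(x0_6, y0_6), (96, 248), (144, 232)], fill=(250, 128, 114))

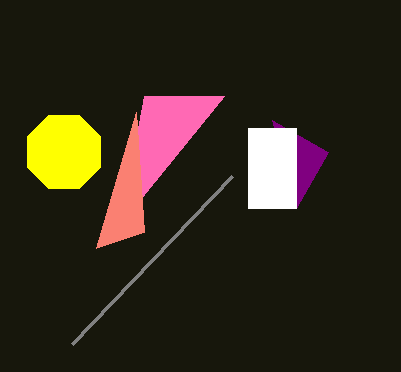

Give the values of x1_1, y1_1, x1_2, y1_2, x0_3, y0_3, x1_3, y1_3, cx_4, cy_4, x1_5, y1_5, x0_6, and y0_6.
x1_1 = 224; y1_1 = 96; x1_2 = 328; y1_2 = 152; x0_3 = 248; y0_3 = 128; x1_3 = 296; y1_3 = 208; cx_4 = 64; cy_4 = 152; x1_5 = 72; y1_5 = 344; x0_6 = 136; y0_6 = 112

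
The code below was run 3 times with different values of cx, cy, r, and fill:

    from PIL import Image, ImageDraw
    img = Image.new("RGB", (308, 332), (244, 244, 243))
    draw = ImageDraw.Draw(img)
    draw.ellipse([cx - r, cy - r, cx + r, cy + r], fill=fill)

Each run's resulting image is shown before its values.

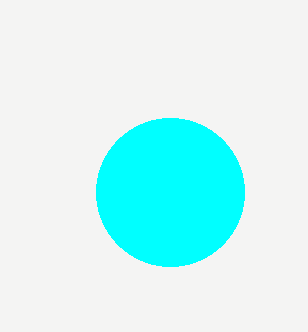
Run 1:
cx = 170; cy = 192; r = 74; fill = 'cyan'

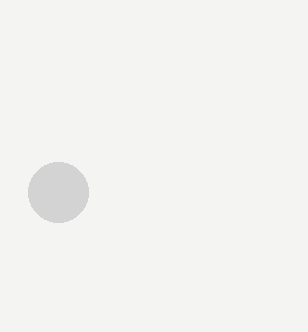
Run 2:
cx = 58
cy = 192
r = 30
fill = 'lightgray'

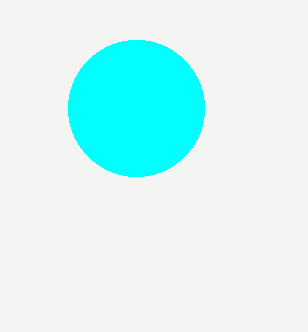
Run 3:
cx = 136; cy = 108; r = 68; fill = 'cyan'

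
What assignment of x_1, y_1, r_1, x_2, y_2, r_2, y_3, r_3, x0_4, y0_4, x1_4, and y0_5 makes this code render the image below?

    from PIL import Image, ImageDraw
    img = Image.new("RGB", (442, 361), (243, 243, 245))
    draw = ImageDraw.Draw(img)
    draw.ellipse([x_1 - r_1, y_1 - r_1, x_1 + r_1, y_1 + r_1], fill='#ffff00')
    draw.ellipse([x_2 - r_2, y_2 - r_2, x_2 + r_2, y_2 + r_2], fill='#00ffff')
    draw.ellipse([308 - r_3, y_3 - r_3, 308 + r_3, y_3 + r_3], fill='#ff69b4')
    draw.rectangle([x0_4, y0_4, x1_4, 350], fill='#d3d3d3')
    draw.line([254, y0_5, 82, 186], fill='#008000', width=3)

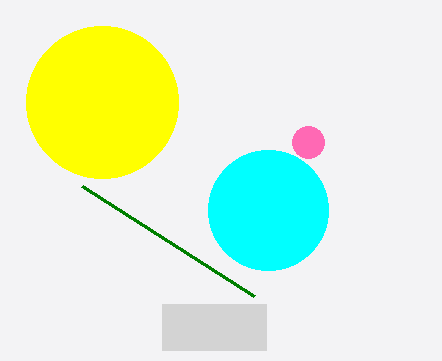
x_1 = 102
y_1 = 102
r_1 = 76
x_2 = 268
y_2 = 210
r_2 = 60
y_3 = 142
r_3 = 16
x0_4 = 162
y0_4 = 304
x1_4 = 266
y0_5 = 296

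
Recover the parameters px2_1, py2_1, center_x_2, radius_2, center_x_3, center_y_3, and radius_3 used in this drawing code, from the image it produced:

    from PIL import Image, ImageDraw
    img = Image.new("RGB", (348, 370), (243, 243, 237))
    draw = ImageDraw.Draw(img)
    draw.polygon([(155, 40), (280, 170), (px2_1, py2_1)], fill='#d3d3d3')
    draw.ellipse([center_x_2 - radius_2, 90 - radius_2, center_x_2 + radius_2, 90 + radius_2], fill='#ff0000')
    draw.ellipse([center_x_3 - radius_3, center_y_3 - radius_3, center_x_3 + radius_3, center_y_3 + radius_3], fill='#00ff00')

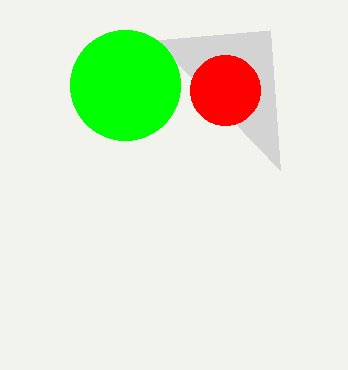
px2_1 = 270, py2_1 = 30, center_x_2 = 225, radius_2 = 35, center_x_3 = 125, center_y_3 = 85, radius_3 = 55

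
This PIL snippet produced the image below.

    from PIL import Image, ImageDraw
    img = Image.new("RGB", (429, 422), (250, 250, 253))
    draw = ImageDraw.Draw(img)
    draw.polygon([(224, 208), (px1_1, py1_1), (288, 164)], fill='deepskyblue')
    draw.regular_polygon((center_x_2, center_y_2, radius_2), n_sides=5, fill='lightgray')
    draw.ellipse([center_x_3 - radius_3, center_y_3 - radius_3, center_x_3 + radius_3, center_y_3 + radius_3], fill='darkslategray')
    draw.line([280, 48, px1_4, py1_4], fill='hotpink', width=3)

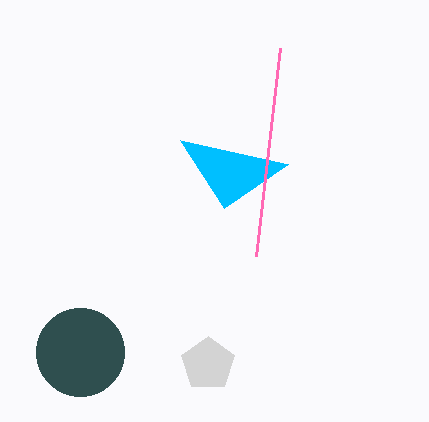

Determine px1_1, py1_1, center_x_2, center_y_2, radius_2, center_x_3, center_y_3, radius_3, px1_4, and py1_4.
px1_1 = 180, py1_1 = 140, center_x_2 = 208, center_y_2 = 364, radius_2 = 28, center_x_3 = 80, center_y_3 = 352, radius_3 = 44, px1_4 = 256, py1_4 = 256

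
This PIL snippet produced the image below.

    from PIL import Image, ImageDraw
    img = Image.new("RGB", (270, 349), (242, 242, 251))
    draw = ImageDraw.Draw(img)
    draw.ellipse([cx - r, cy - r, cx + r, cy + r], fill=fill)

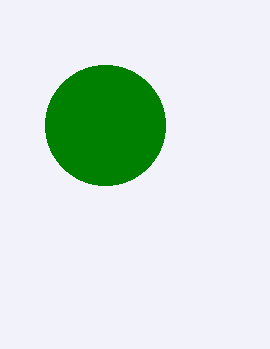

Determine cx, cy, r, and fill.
cx = 105
cy = 125
r = 60
fill = 'green'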